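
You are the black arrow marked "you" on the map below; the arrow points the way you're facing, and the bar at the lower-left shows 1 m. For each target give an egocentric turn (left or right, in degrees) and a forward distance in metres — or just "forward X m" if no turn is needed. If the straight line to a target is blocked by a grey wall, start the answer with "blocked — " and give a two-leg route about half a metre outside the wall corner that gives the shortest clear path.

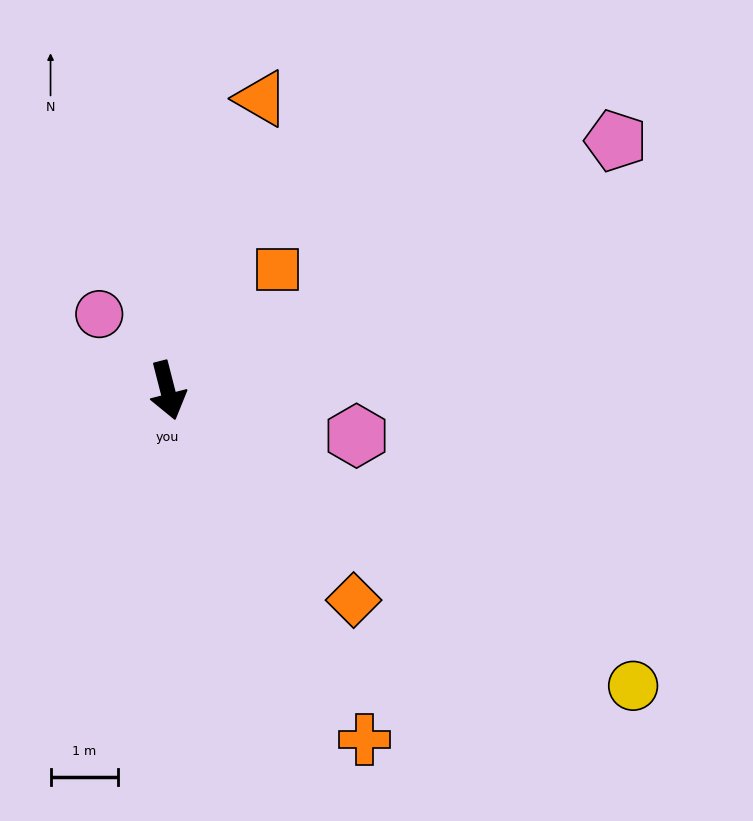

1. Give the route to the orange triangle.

turn left 148°, forward 4.5 m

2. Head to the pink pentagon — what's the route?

turn left 105°, forward 7.6 m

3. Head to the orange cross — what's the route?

turn left 15°, forward 5.9 m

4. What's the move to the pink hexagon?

turn left 62°, forward 2.9 m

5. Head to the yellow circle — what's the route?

turn left 43°, forward 8.2 m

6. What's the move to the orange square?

turn left 123°, forward 2.4 m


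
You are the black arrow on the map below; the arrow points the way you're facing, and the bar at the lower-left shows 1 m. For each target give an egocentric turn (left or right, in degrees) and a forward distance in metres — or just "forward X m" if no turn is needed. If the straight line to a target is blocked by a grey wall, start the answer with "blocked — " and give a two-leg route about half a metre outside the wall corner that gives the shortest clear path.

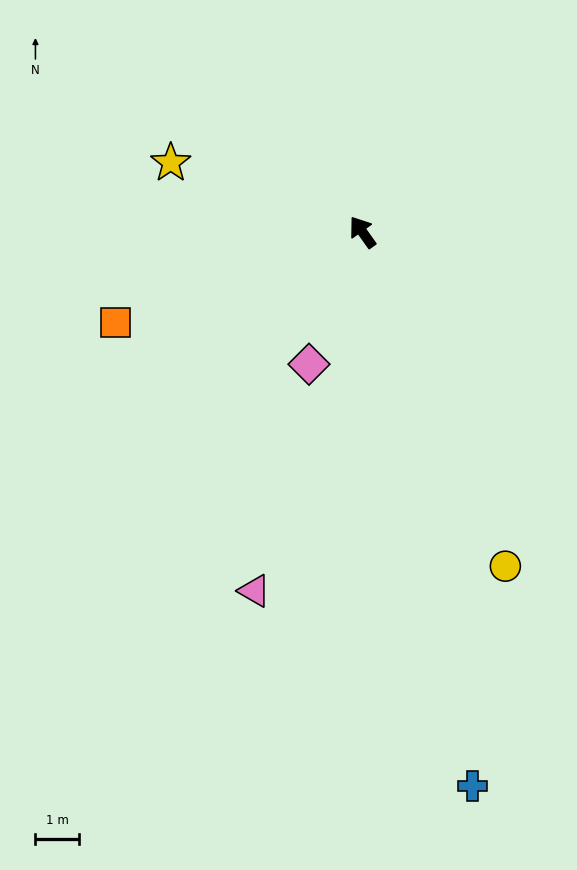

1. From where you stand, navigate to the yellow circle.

turn left 168°, forward 8.4 m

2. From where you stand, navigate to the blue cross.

turn left 156°, forward 13.0 m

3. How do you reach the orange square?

turn left 75°, forward 6.1 m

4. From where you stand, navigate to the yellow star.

turn left 35°, forward 4.7 m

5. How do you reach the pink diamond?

turn left 123°, forward 3.3 m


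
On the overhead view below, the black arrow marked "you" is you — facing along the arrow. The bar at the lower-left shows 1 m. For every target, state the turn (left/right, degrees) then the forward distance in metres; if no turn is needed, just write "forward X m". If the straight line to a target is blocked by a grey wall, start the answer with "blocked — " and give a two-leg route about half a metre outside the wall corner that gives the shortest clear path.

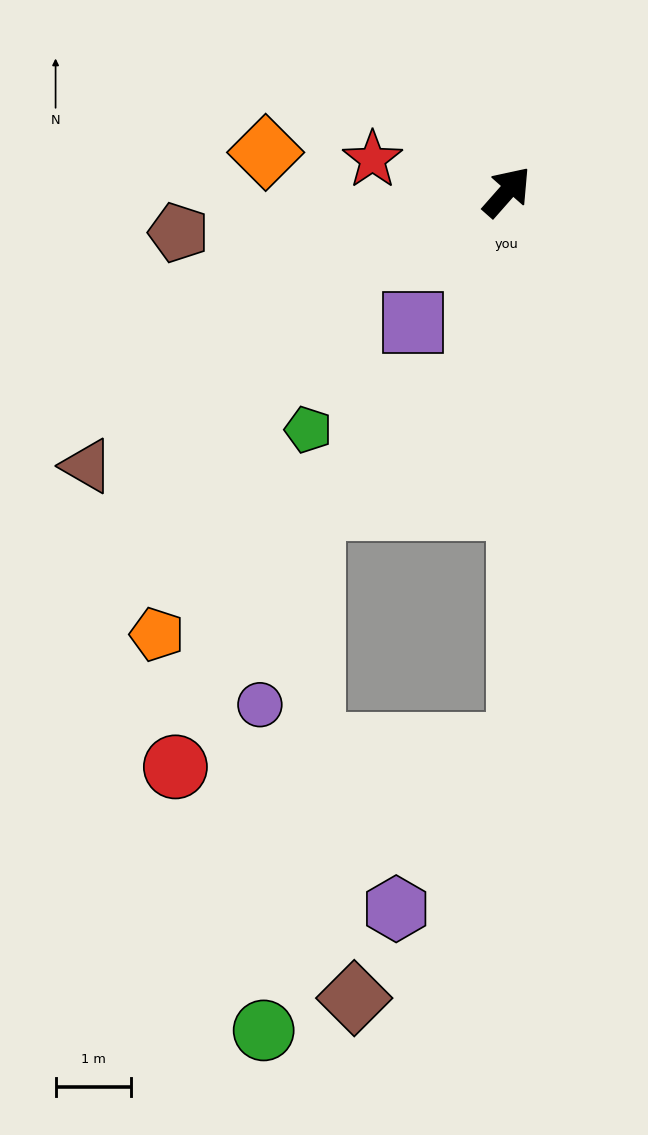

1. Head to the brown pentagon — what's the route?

turn left 139°, forward 4.4 m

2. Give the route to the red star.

turn left 118°, forward 1.8 m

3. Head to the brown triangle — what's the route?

turn left 165°, forward 6.6 m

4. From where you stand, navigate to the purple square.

turn right 174°, forward 2.1 m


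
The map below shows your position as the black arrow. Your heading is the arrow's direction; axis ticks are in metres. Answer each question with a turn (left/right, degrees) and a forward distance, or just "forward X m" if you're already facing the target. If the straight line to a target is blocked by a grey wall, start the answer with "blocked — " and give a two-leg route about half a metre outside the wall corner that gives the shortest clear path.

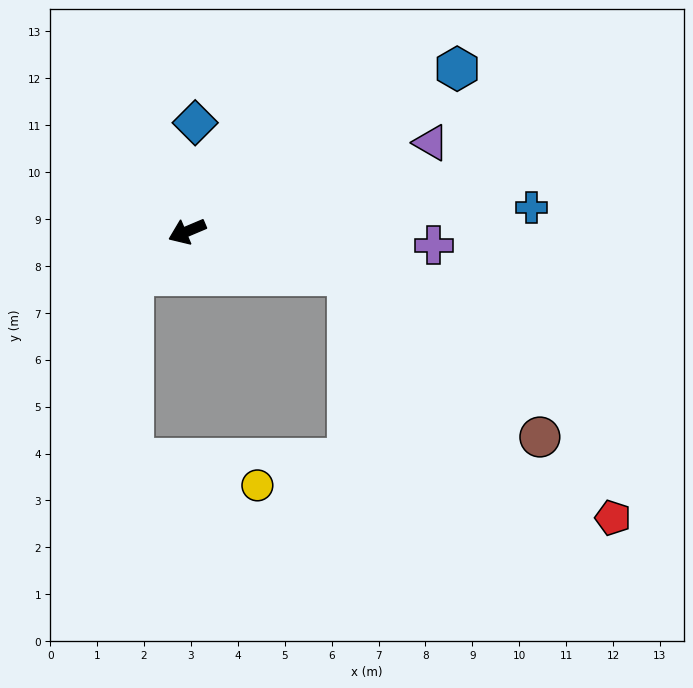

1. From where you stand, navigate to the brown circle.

blocked — turn left 142°, forward 3.5 m, then turn right 25°, forward 5.4 m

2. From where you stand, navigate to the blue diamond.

turn right 117°, forward 2.3 m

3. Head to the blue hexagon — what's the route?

turn right 172°, forward 6.7 m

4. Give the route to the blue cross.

turn left 161°, forward 7.4 m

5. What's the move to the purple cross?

turn left 154°, forward 5.3 m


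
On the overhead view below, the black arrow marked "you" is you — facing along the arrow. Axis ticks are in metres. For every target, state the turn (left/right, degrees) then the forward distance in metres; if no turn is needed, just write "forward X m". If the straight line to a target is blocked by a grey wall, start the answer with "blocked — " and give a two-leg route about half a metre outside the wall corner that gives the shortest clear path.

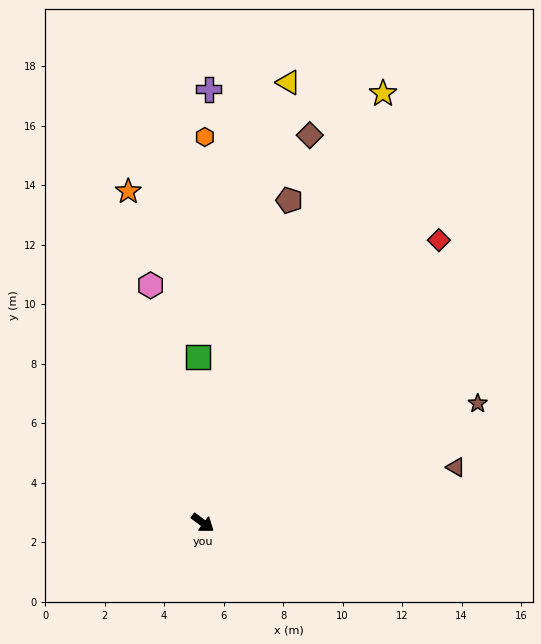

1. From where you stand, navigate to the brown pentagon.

turn left 112°, forward 11.2 m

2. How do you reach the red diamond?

turn left 87°, forward 12.4 m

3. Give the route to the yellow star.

turn left 104°, forward 15.6 m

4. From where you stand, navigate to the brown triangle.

turn left 49°, forward 8.7 m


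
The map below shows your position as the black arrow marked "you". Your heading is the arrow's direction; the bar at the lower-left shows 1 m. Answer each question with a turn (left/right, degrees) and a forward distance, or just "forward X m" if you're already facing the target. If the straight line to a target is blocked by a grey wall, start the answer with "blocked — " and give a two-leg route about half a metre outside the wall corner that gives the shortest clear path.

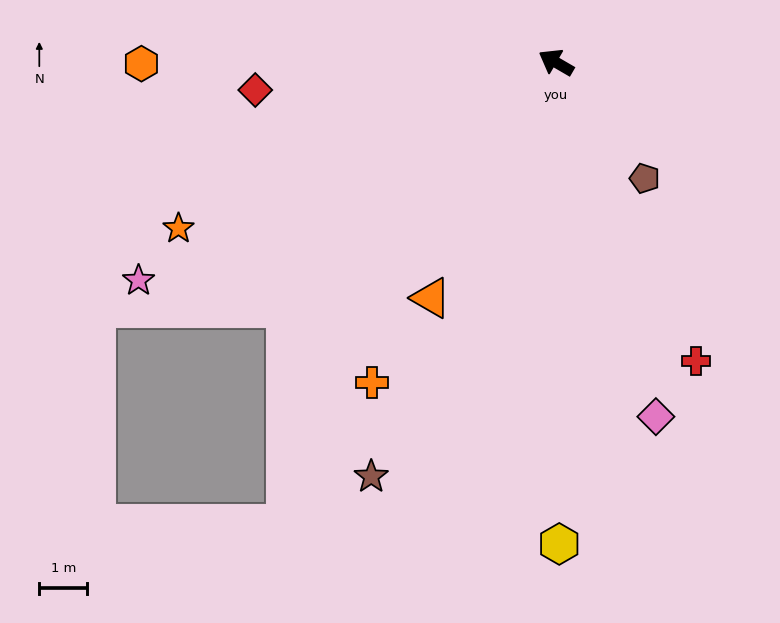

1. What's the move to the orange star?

turn left 54°, forward 8.6 m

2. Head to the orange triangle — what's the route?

turn left 92°, forward 5.6 m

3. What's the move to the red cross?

turn left 145°, forward 6.9 m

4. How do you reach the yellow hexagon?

turn left 121°, forward 10.0 m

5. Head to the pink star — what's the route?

turn left 58°, forward 9.8 m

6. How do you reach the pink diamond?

turn left 136°, forward 7.7 m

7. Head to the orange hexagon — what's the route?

turn left 30°, forward 8.6 m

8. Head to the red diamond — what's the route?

turn left 35°, forward 6.3 m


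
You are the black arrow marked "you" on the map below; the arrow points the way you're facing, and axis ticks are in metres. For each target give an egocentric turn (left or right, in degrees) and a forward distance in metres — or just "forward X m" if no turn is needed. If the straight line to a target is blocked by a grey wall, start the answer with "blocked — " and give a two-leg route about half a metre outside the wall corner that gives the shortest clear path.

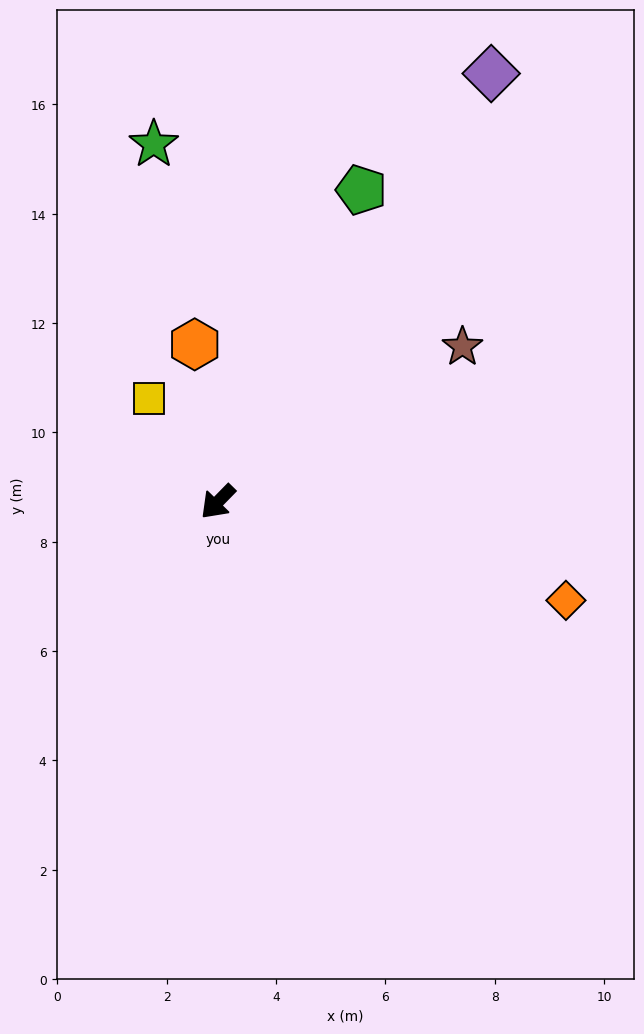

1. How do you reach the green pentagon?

turn right 160°, forward 6.3 m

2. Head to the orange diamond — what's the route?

turn left 119°, forward 6.6 m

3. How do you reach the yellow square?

turn right 102°, forward 2.3 m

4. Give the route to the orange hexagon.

turn right 127°, forward 2.9 m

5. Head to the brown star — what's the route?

turn left 167°, forward 5.3 m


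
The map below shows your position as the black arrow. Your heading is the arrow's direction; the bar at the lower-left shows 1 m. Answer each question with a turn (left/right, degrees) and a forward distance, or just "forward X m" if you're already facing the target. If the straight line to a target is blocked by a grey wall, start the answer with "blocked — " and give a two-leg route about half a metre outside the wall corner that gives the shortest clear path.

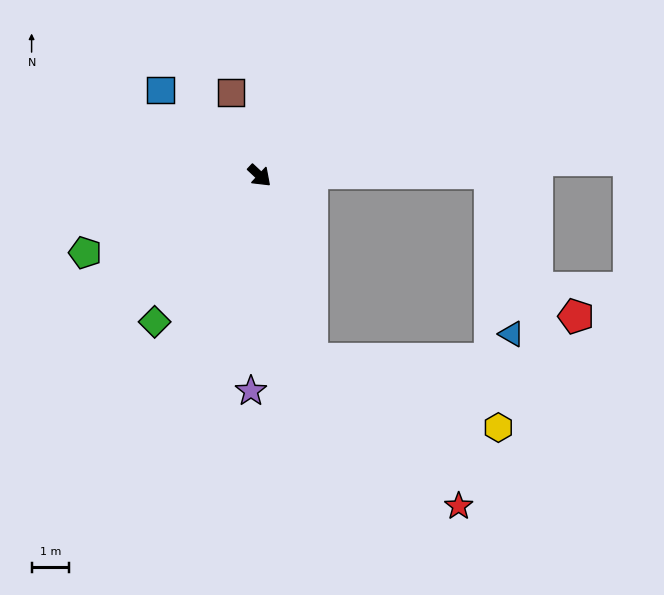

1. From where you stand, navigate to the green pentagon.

turn right 113°, forward 5.0 m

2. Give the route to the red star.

blocked — turn right 31°, forward 5.0 m, then turn left 29°, forward 5.5 m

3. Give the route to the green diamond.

turn right 83°, forward 4.8 m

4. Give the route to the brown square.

turn left 152°, forward 2.3 m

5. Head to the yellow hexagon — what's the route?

blocked — turn right 31°, forward 5.0 m, then turn left 54°, forward 5.2 m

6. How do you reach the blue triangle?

blocked — turn left 44°, forward 6.1 m, then turn right 83°, forward 4.3 m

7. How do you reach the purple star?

turn right 49°, forward 5.7 m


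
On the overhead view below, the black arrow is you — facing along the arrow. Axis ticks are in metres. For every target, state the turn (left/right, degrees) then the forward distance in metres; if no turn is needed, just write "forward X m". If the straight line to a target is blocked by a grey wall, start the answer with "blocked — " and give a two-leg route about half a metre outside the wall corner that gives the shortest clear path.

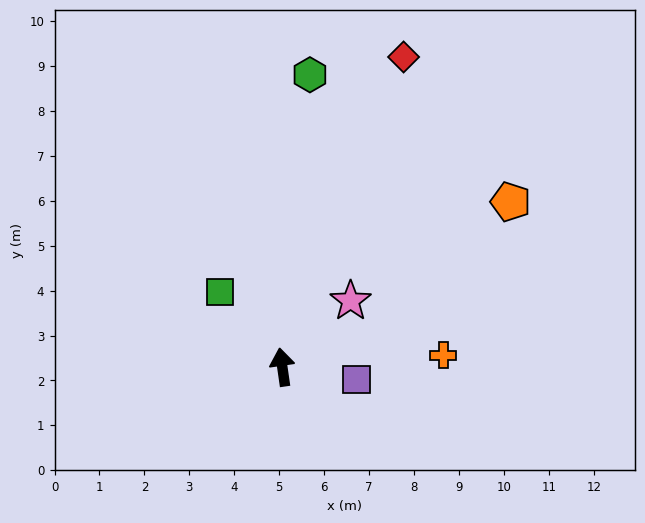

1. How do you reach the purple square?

turn right 108°, forward 1.7 m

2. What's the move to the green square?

turn left 31°, forward 2.2 m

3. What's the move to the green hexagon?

turn right 14°, forward 6.5 m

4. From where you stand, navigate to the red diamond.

turn right 30°, forward 7.4 m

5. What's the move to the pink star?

turn right 54°, forward 2.1 m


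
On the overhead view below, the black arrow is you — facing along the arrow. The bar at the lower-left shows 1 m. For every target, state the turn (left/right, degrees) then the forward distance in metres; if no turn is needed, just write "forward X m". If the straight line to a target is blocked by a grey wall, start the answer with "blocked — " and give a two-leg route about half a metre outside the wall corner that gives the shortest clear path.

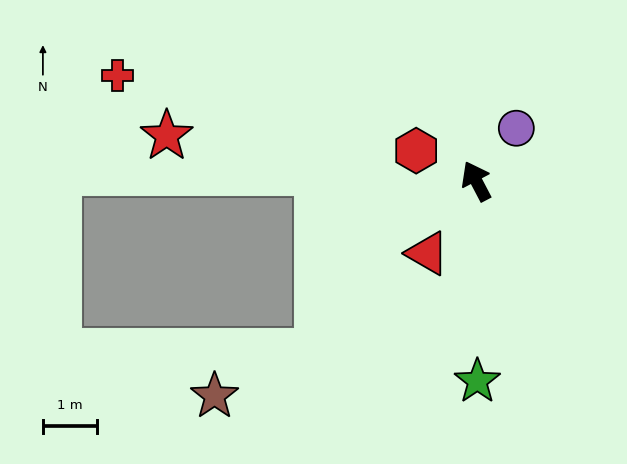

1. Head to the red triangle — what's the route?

turn left 118°, forward 1.6 m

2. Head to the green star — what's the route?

turn left 153°, forward 3.7 m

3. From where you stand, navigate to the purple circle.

turn right 65°, forward 1.2 m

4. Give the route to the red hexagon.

turn left 36°, forward 1.2 m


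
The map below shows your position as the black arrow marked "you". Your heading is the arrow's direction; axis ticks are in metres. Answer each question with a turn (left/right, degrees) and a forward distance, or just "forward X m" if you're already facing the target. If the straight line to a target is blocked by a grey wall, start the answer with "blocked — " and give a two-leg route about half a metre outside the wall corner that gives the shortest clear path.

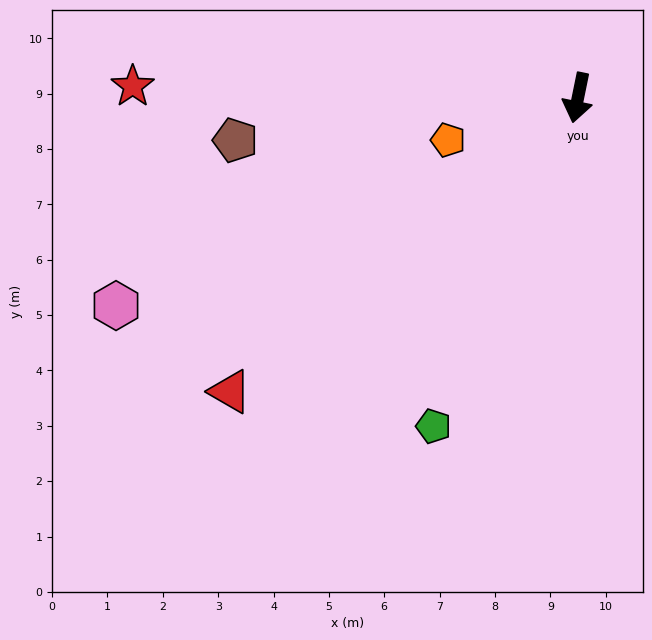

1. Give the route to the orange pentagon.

turn right 60°, forward 2.5 m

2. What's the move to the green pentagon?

turn right 12°, forward 6.5 m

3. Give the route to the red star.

turn right 80°, forward 8.0 m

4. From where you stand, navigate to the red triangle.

turn right 38°, forward 8.2 m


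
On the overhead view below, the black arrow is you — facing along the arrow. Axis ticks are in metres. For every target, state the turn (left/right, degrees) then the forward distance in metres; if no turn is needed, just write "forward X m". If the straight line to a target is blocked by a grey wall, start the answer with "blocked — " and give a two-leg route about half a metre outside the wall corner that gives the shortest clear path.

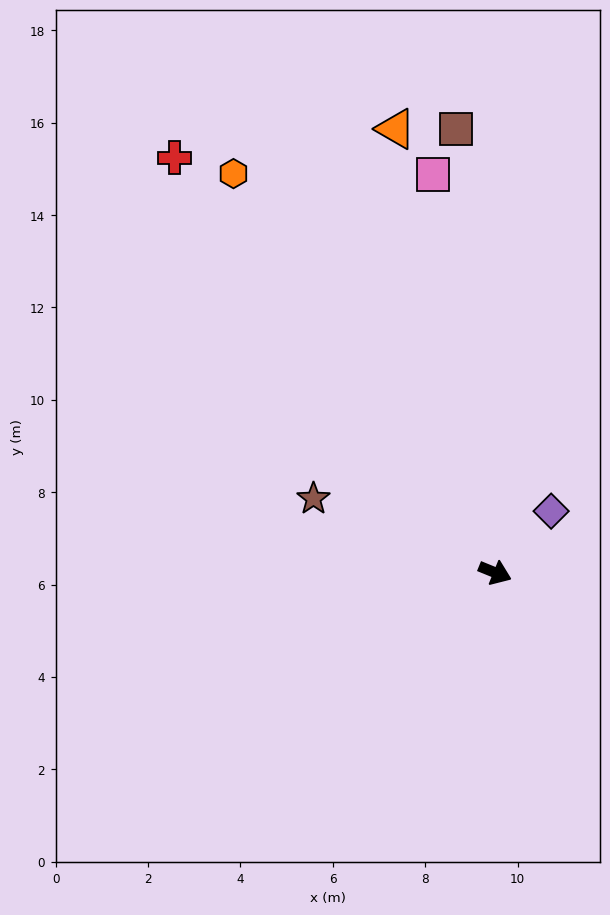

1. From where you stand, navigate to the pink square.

turn left 121°, forward 8.7 m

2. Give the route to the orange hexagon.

turn left 145°, forward 10.3 m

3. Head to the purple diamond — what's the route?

turn left 70°, forward 1.8 m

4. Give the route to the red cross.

turn left 150°, forward 11.3 m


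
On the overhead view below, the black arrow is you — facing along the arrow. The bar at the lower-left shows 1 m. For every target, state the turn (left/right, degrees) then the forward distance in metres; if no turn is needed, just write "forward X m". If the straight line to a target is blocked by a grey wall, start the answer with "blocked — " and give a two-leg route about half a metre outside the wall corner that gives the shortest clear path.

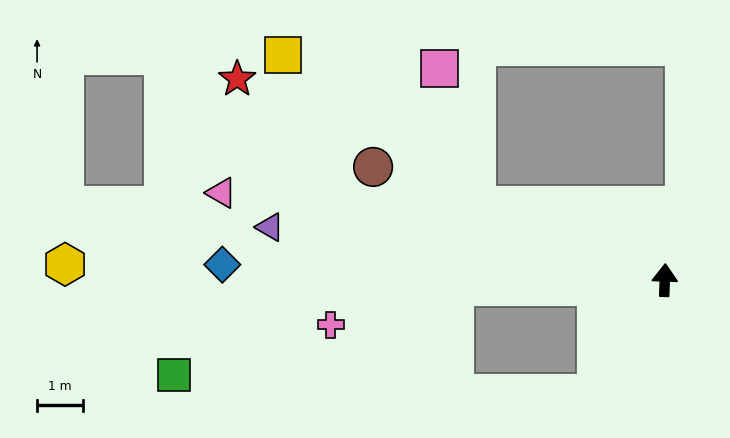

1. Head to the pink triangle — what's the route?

turn left 81°, forward 9.9 m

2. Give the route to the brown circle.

turn left 71°, forward 6.9 m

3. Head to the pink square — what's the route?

blocked — turn left 70°, forward 4.5 m, then turn right 53°, forward 3.1 m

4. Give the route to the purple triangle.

turn left 84°, forward 8.7 m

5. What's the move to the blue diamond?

turn left 90°, forward 9.7 m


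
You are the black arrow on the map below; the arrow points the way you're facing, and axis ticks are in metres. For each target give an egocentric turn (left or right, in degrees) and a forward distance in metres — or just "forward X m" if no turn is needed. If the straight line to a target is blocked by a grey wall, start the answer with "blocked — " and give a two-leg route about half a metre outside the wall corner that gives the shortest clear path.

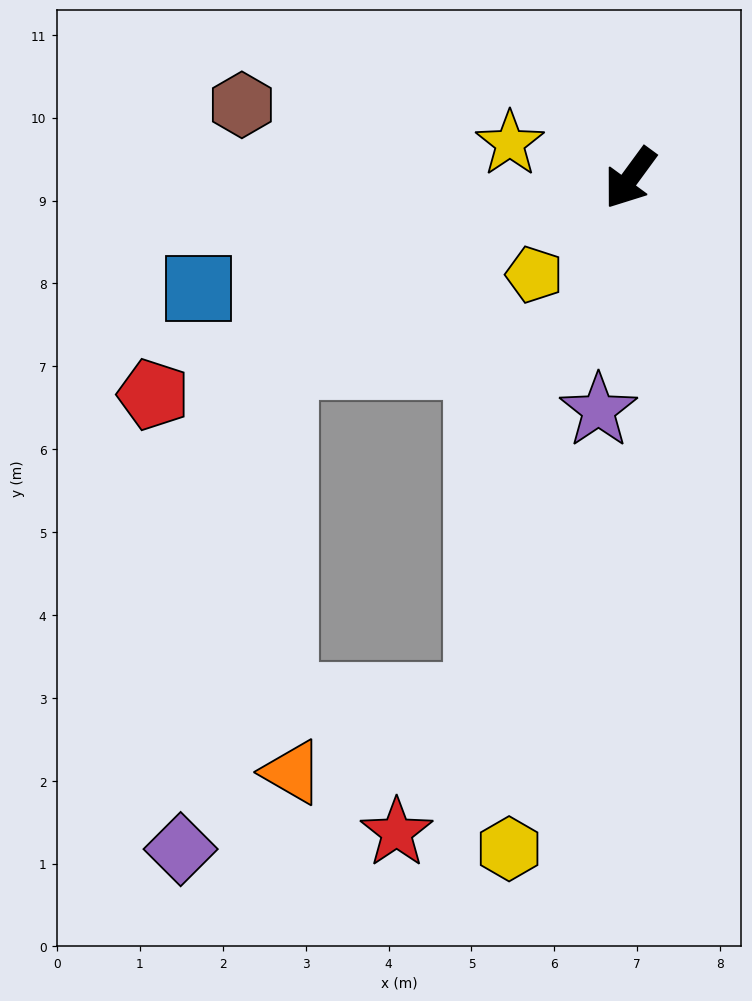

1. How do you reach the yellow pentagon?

turn right 9°, forward 1.6 m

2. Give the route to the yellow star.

turn right 70°, forward 1.5 m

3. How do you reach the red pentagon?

turn right 29°, forward 6.3 m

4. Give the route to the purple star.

turn left 28°, forward 2.8 m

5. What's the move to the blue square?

turn right 39°, forward 5.4 m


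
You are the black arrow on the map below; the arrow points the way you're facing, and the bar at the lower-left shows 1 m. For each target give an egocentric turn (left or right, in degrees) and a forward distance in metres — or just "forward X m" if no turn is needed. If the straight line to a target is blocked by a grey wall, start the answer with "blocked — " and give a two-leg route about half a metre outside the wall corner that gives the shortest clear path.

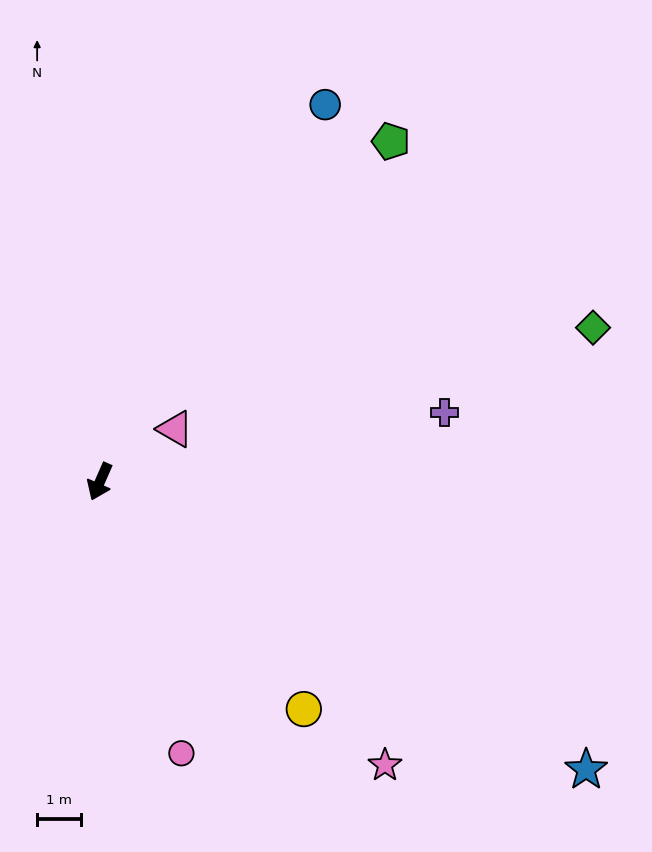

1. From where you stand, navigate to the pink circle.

turn left 40°, forward 6.5 m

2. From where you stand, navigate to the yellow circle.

turn left 66°, forward 7.0 m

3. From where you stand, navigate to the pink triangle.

turn left 149°, forward 2.1 m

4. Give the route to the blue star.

turn left 83°, forward 12.9 m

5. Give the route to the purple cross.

turn left 125°, forward 8.0 m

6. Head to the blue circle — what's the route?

turn left 173°, forward 10.0 m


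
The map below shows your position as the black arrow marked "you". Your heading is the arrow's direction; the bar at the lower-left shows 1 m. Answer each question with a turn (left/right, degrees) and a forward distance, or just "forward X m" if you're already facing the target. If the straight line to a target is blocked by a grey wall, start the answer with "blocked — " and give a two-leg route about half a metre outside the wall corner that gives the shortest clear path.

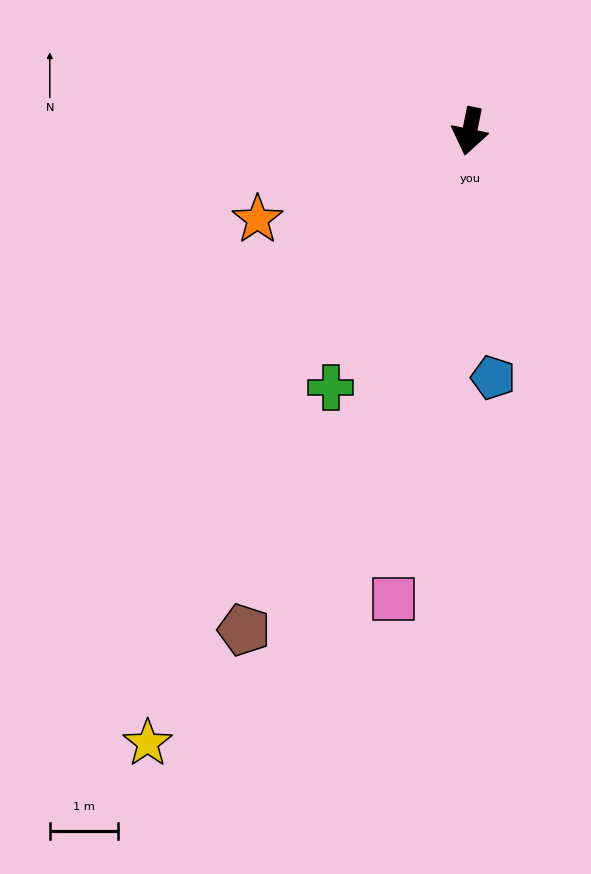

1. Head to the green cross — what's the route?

turn right 17°, forward 4.3 m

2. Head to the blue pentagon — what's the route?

turn left 17°, forward 3.6 m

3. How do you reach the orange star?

turn right 56°, forward 3.4 m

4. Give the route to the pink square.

turn left 2°, forward 7.0 m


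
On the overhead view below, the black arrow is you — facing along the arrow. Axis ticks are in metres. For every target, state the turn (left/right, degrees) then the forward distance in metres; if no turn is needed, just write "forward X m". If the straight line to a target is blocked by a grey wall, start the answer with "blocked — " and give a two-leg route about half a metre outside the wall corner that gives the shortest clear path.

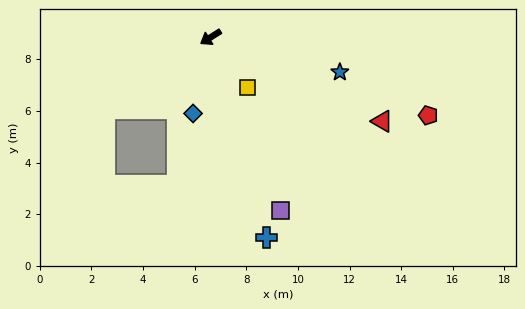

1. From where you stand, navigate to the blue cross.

turn left 74°, forward 8.0 m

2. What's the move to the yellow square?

turn left 95°, forward 2.4 m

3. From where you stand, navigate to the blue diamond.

turn left 45°, forward 3.0 m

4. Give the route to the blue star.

turn left 133°, forward 5.2 m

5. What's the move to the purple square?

turn left 80°, forward 7.2 m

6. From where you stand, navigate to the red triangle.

turn left 122°, forward 7.4 m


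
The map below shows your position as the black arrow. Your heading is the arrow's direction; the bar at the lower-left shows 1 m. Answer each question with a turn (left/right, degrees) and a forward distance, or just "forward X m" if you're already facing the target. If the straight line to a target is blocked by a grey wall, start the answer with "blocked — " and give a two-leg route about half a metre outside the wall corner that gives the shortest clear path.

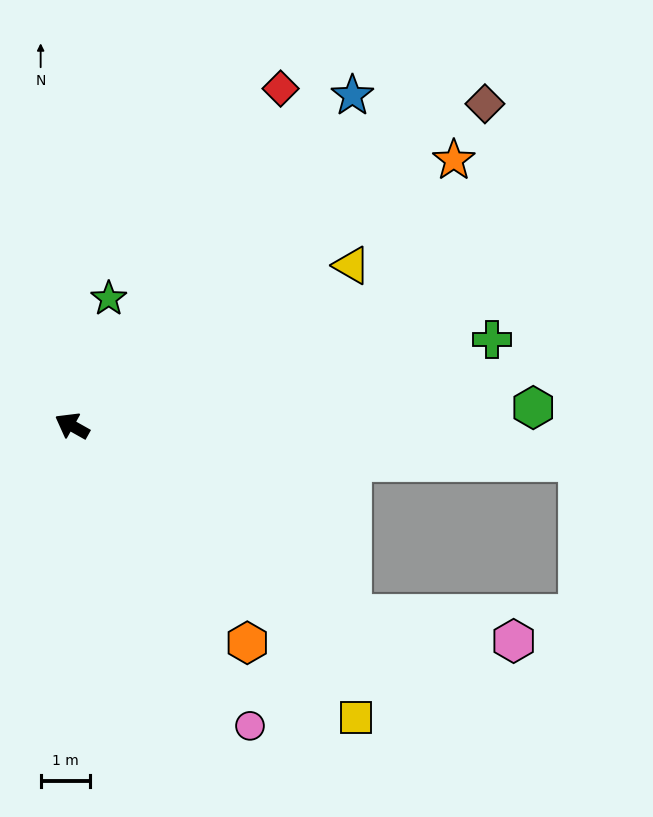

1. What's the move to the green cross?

turn right 139°, forward 8.7 m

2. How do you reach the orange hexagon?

turn left 158°, forward 5.7 m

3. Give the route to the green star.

turn right 77°, forward 2.7 m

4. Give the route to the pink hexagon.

blocked — turn left 175°, forward 6.8 m, then turn left 25°, forward 3.4 m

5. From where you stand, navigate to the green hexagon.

turn right 148°, forward 9.4 m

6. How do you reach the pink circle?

turn left 150°, forward 7.1 m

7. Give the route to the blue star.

turn right 101°, forward 8.8 m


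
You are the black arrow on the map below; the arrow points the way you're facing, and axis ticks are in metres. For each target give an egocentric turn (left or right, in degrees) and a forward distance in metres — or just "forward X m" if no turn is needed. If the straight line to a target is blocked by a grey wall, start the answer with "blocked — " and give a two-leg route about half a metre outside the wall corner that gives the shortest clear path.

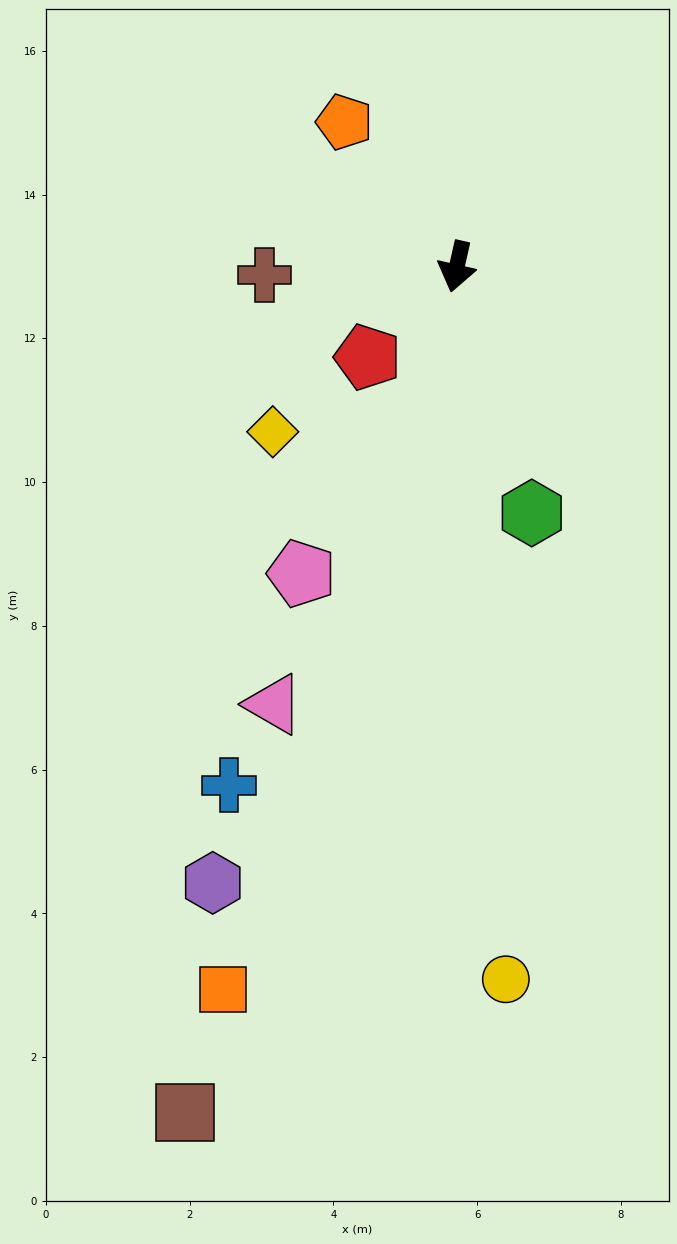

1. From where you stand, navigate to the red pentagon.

turn right 32°, forward 1.8 m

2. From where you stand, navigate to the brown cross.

turn right 75°, forward 2.7 m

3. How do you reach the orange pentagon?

turn right 129°, forward 2.5 m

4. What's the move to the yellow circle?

turn left 17°, forward 9.9 m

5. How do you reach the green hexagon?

turn left 30°, forward 3.6 m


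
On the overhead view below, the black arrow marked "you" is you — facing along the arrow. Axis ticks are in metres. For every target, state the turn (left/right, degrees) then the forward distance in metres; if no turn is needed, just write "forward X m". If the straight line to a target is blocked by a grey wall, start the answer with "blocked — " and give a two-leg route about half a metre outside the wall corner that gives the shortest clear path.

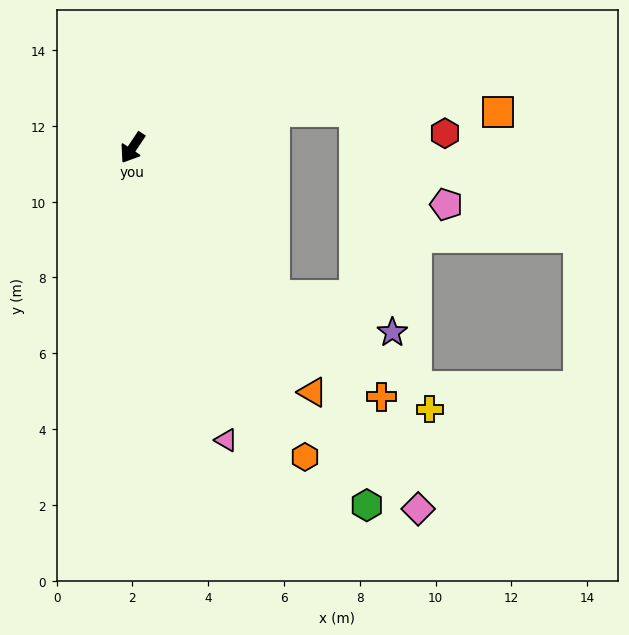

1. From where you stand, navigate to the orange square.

blocked — turn left 138°, forward 3.9 m, then turn right 14°, forward 5.9 m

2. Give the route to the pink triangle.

turn left 51°, forward 8.1 m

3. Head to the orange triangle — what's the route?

turn left 70°, forward 8.0 m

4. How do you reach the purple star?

blocked — turn left 77°, forward 5.4 m, then turn left 30°, forward 3.3 m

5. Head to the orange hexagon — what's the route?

turn left 63°, forward 9.3 m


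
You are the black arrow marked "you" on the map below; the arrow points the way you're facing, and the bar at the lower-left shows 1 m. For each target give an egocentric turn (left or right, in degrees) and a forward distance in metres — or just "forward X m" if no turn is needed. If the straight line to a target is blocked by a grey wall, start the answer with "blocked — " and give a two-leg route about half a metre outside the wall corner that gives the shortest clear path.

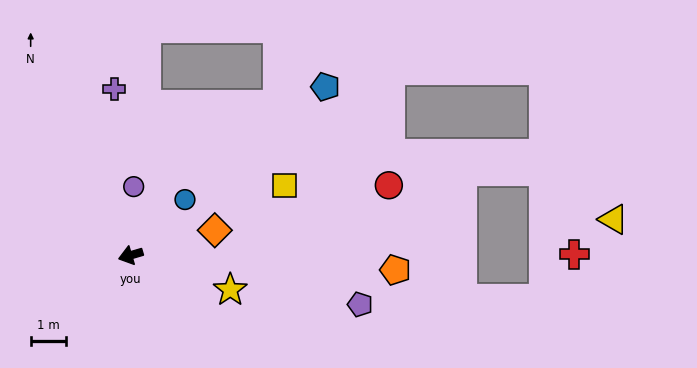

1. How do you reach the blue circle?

turn right 151°, forward 2.2 m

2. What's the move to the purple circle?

turn right 109°, forward 1.9 m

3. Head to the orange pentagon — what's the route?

turn left 160°, forward 7.5 m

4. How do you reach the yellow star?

turn left 144°, forward 3.0 m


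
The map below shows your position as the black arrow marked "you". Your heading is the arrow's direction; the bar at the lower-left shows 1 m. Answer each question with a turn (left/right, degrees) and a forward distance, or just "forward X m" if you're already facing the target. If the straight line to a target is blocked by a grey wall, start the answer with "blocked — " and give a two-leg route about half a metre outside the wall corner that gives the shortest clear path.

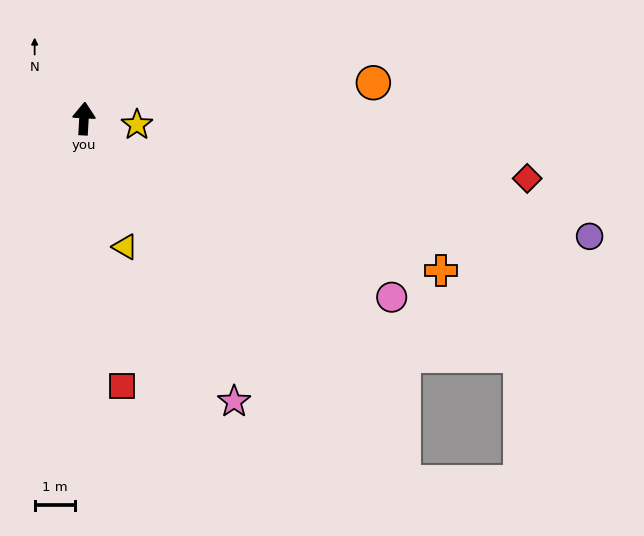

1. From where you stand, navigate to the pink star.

turn right 149°, forward 8.0 m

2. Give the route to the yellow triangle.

turn right 159°, forward 3.4 m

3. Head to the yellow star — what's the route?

turn right 93°, forward 1.3 m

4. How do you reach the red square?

turn right 169°, forward 6.7 m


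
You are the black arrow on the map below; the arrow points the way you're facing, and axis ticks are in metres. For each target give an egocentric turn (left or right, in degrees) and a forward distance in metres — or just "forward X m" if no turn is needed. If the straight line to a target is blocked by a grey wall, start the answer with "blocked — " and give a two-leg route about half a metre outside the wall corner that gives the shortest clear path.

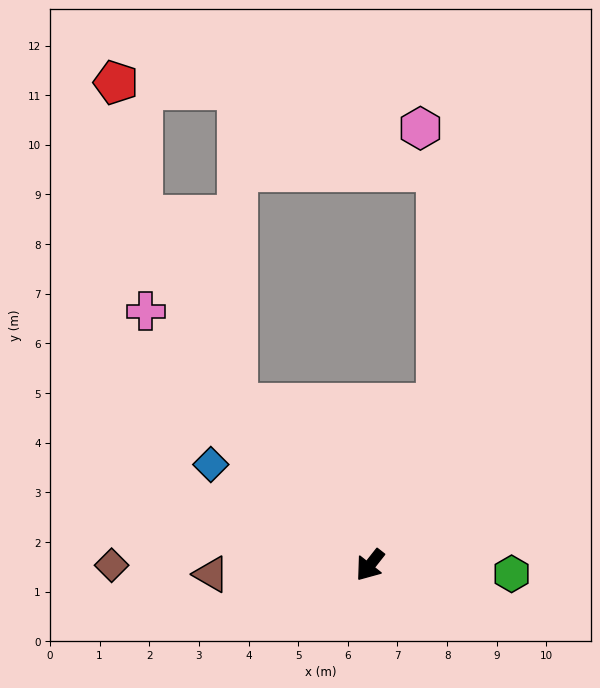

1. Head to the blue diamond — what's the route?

turn right 84°, forward 3.8 m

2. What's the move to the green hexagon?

turn left 125°, forward 2.9 m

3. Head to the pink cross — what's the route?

turn right 100°, forward 6.8 m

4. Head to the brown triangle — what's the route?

turn right 49°, forward 3.2 m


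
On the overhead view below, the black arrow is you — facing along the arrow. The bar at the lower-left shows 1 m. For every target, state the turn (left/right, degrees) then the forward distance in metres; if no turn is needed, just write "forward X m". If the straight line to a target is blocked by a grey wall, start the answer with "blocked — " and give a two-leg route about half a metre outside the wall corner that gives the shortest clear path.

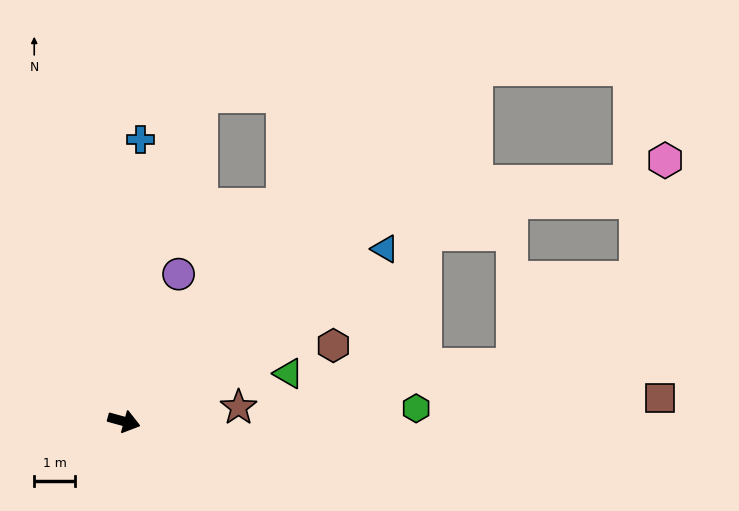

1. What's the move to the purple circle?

turn left 85°, forward 3.9 m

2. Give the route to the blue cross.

turn left 102°, forward 7.0 m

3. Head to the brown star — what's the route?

turn left 22°, forward 2.8 m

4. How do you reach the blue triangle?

turn left 49°, forward 7.7 m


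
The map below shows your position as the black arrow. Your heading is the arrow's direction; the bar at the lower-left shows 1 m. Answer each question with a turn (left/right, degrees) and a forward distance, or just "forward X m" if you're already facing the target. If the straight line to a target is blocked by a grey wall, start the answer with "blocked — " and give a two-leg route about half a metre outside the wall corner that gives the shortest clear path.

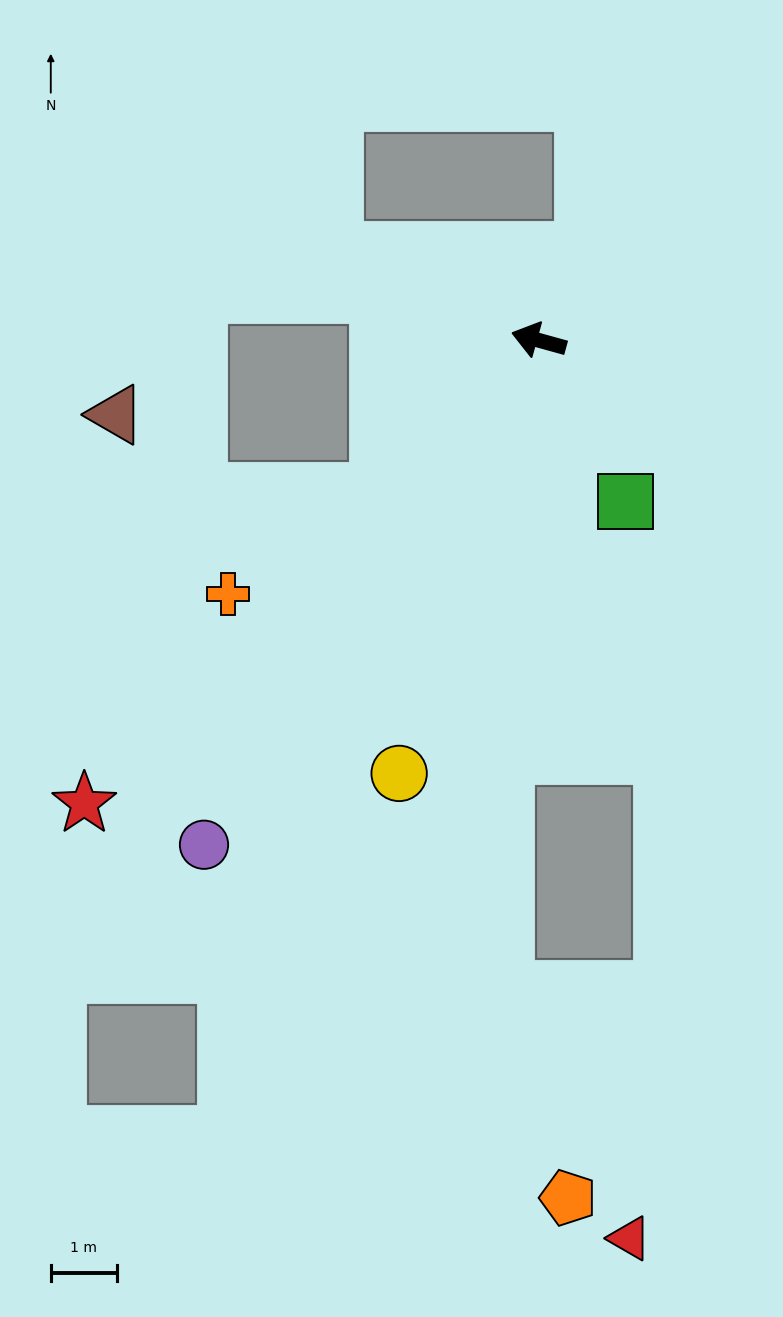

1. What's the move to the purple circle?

turn left 72°, forward 9.2 m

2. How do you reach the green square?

turn left 134°, forward 2.8 m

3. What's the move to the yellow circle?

turn left 88°, forward 6.9 m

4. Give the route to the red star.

turn left 61°, forward 9.8 m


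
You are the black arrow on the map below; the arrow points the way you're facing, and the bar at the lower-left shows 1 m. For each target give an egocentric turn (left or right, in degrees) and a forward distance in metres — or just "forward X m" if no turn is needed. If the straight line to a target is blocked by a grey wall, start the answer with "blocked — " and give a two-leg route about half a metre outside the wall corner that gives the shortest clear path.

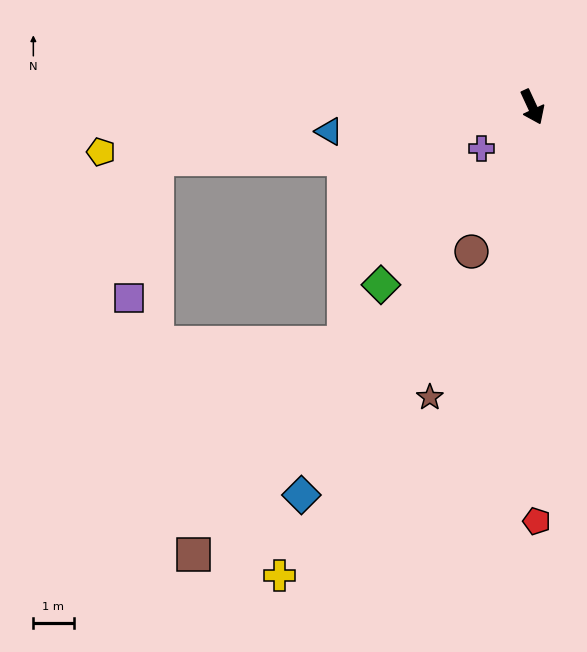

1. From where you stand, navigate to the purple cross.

turn right 76°, forward 1.6 m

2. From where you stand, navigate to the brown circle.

turn right 48°, forward 3.9 m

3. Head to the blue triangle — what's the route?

turn right 108°, forward 5.1 m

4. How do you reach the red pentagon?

turn right 24°, forward 10.3 m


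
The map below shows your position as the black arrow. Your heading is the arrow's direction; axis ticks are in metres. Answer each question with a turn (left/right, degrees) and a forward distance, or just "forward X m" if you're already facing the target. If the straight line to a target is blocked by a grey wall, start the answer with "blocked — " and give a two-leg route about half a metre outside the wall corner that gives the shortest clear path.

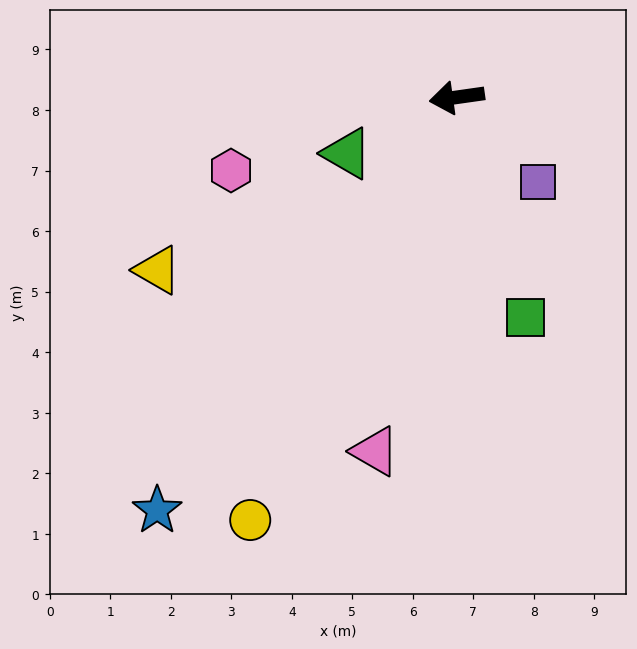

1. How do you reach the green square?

turn left 99°, forward 3.8 m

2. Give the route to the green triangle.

turn left 19°, forward 2.0 m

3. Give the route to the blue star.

turn left 46°, forward 8.4 m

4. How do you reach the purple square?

turn left 126°, forward 1.9 m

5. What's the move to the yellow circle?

turn left 56°, forward 7.8 m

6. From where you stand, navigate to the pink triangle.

turn left 69°, forward 6.0 m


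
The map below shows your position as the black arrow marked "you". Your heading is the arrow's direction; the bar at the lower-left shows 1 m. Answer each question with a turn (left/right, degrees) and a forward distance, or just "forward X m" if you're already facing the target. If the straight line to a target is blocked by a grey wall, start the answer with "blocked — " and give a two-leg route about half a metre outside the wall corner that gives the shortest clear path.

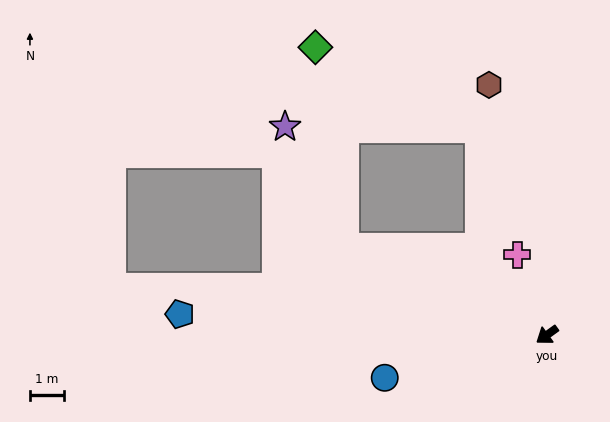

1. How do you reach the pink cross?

turn right 105°, forward 2.5 m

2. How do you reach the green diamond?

blocked — turn right 59°, forward 6.5 m, then turn right 58°, forward 6.0 m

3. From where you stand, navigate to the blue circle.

turn right 21°, forward 5.0 m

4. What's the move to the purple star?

blocked — turn right 59°, forward 6.5 m, then turn right 40°, forward 4.0 m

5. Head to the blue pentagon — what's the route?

turn right 39°, forward 10.9 m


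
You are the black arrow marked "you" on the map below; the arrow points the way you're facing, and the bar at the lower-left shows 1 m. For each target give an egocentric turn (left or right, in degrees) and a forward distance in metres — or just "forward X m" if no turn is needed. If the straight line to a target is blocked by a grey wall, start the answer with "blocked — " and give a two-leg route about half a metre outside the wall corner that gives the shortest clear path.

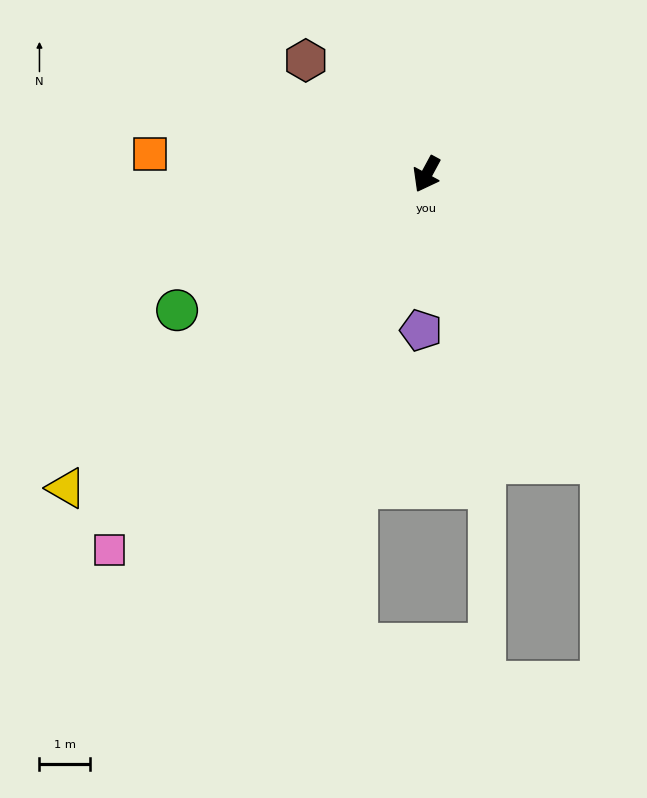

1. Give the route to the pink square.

turn right 12°, forward 9.7 m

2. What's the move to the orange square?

turn right 66°, forward 5.5 m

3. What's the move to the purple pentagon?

turn left 26°, forward 3.1 m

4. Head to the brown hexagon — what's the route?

turn right 105°, forward 3.3 m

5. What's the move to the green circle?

turn right 33°, forward 5.6 m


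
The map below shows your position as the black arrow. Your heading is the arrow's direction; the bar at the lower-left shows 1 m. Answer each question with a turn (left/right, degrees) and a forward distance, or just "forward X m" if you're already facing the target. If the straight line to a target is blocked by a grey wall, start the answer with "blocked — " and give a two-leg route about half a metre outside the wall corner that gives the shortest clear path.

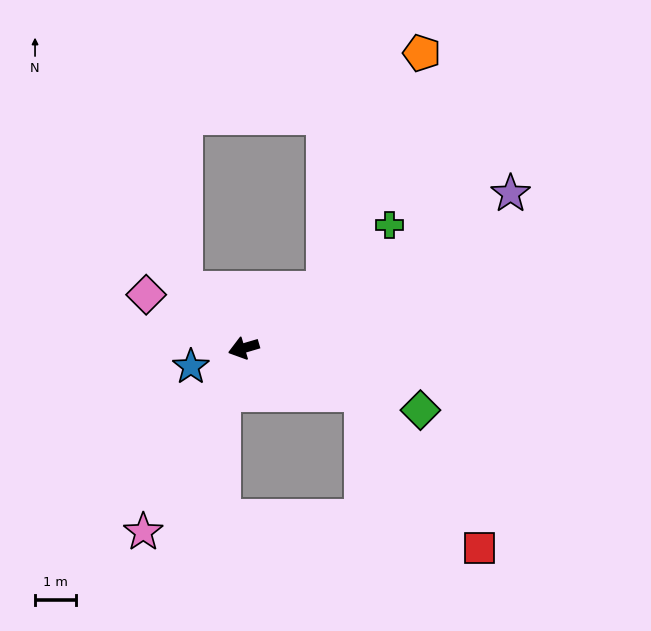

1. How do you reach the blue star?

turn left 3°, forward 1.4 m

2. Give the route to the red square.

blocked — turn left 142°, forward 3.1 m, then turn right 31°, forward 4.7 m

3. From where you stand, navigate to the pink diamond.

turn right 45°, forward 2.7 m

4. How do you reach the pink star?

turn left 45°, forward 5.1 m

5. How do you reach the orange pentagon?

blocked — turn right 160°, forward 2.4 m, then turn left 31°, forward 6.2 m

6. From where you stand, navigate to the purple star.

turn right 166°, forward 7.5 m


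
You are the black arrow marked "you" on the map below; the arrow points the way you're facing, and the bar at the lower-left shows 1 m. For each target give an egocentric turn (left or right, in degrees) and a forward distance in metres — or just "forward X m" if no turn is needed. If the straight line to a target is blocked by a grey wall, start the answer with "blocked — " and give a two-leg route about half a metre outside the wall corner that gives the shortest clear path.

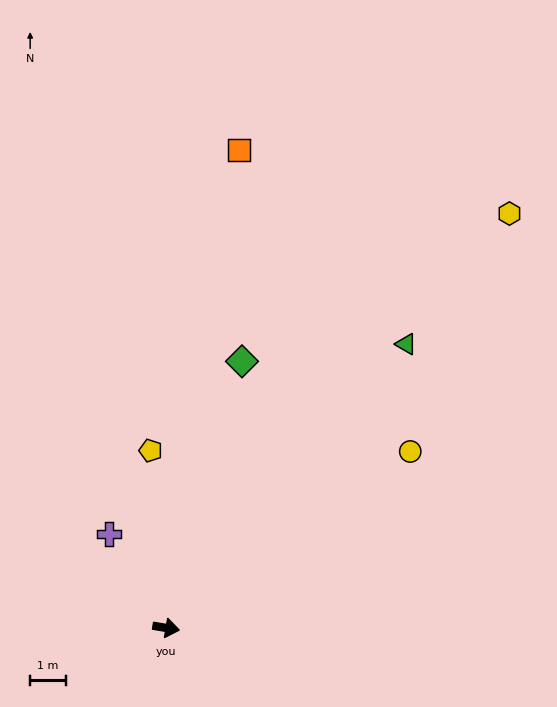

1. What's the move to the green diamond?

turn left 84°, forward 7.8 m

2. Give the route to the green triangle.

turn left 59°, forward 10.5 m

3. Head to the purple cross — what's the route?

turn left 131°, forward 3.1 m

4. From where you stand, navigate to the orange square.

turn left 91°, forward 13.6 m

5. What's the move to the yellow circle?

turn left 45°, forward 8.5 m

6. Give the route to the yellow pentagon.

turn left 104°, forward 5.0 m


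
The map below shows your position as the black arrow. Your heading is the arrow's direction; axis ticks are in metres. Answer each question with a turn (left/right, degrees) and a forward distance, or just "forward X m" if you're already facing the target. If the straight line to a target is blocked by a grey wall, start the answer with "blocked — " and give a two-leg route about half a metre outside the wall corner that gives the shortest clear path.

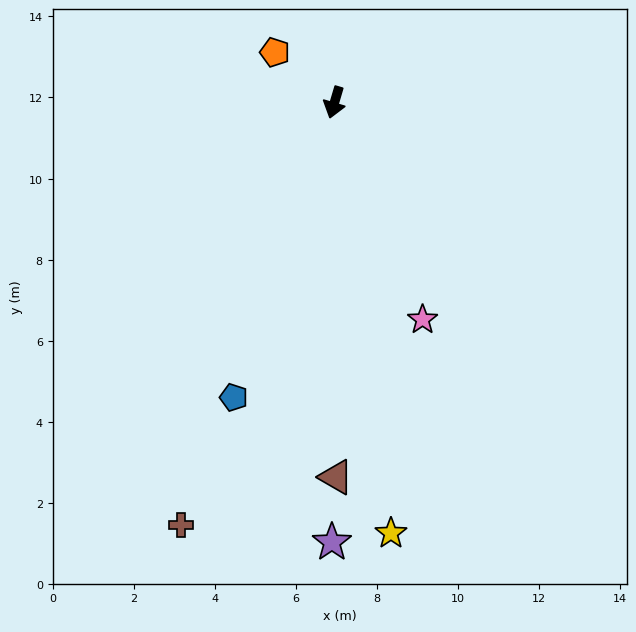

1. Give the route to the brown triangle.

turn left 17°, forward 9.2 m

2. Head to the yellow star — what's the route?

turn left 24°, forward 10.7 m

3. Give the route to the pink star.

turn left 39°, forward 5.8 m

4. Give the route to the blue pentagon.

turn right 2°, forward 7.7 m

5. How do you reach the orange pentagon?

turn right 114°, forward 1.9 m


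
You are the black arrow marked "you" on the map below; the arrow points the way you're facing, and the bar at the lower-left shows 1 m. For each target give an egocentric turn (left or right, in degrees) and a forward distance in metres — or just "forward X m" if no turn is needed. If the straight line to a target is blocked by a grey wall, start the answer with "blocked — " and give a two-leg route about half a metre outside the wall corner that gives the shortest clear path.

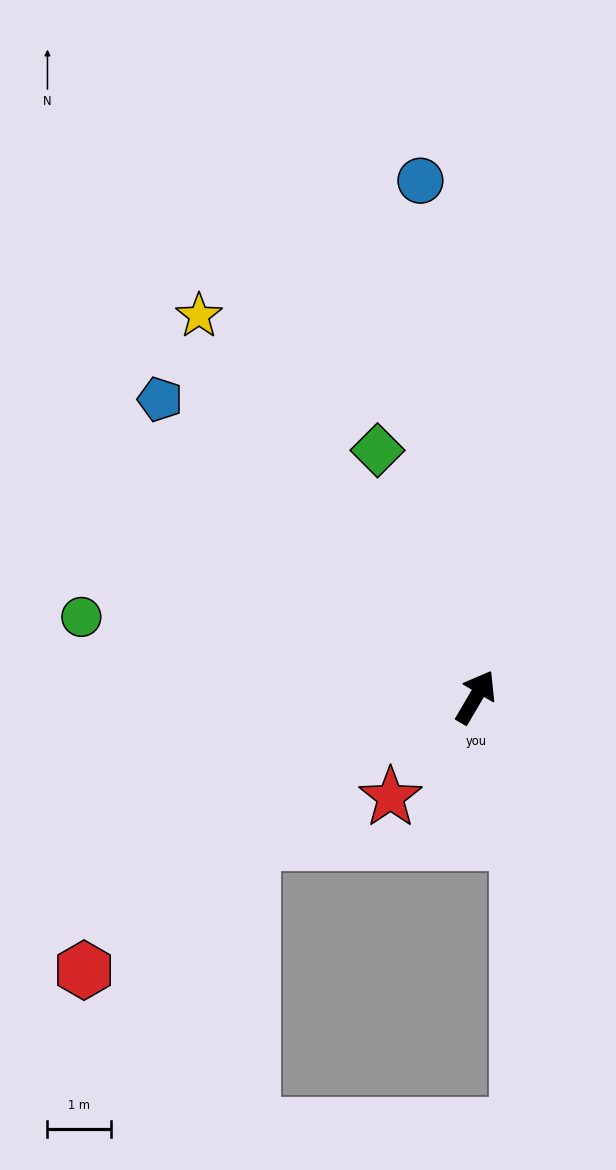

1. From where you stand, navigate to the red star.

turn left 170°, forward 2.1 m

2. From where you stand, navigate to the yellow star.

turn left 66°, forward 7.4 m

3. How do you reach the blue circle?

turn left 37°, forward 8.2 m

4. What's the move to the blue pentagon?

turn left 77°, forward 6.8 m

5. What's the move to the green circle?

turn left 109°, forward 6.3 m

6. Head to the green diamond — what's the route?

turn left 52°, forward 4.2 m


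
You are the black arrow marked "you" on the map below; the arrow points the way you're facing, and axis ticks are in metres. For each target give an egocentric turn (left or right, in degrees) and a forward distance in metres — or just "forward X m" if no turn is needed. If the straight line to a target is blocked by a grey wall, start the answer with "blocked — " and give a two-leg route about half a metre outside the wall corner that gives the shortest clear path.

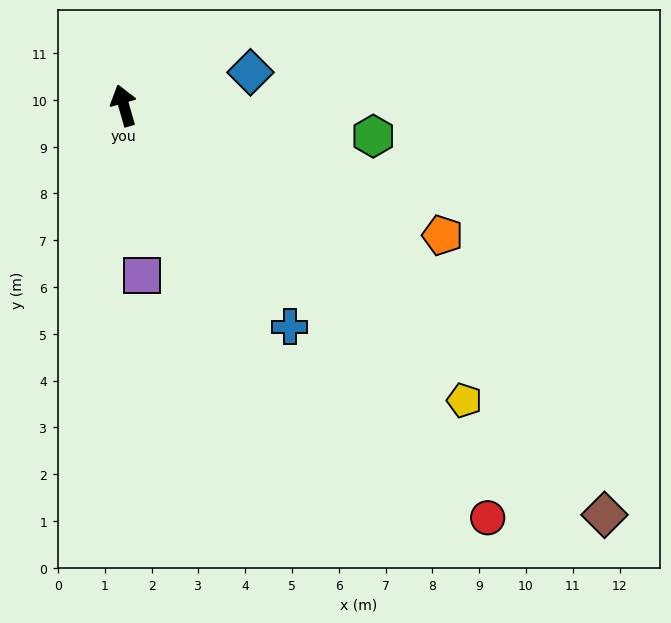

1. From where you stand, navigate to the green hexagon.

turn right 113°, forward 5.4 m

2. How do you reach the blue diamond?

turn right 91°, forward 2.8 m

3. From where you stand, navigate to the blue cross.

turn right 159°, forward 5.9 m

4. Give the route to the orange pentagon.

turn right 128°, forward 7.4 m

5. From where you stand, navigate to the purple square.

turn left 170°, forward 3.7 m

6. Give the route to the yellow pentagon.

turn right 147°, forward 9.6 m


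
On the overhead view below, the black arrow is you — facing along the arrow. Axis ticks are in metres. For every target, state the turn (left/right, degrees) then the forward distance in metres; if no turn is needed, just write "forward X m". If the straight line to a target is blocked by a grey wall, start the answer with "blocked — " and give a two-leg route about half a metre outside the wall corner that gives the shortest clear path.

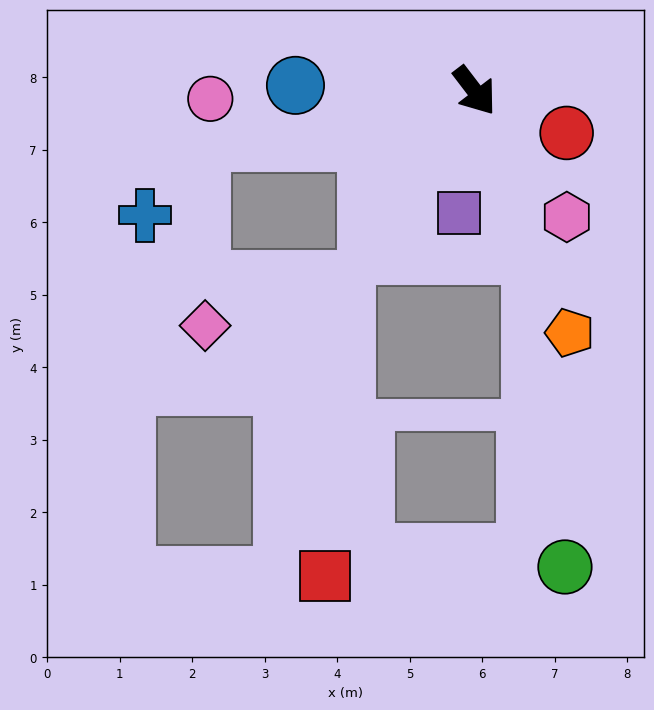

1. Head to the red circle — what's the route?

turn left 28°, forward 1.4 m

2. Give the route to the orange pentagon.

turn right 16°, forward 3.6 m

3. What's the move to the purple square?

turn right 45°, forward 1.7 m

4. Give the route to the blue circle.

turn right 129°, forward 2.5 m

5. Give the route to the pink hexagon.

forward 2.2 m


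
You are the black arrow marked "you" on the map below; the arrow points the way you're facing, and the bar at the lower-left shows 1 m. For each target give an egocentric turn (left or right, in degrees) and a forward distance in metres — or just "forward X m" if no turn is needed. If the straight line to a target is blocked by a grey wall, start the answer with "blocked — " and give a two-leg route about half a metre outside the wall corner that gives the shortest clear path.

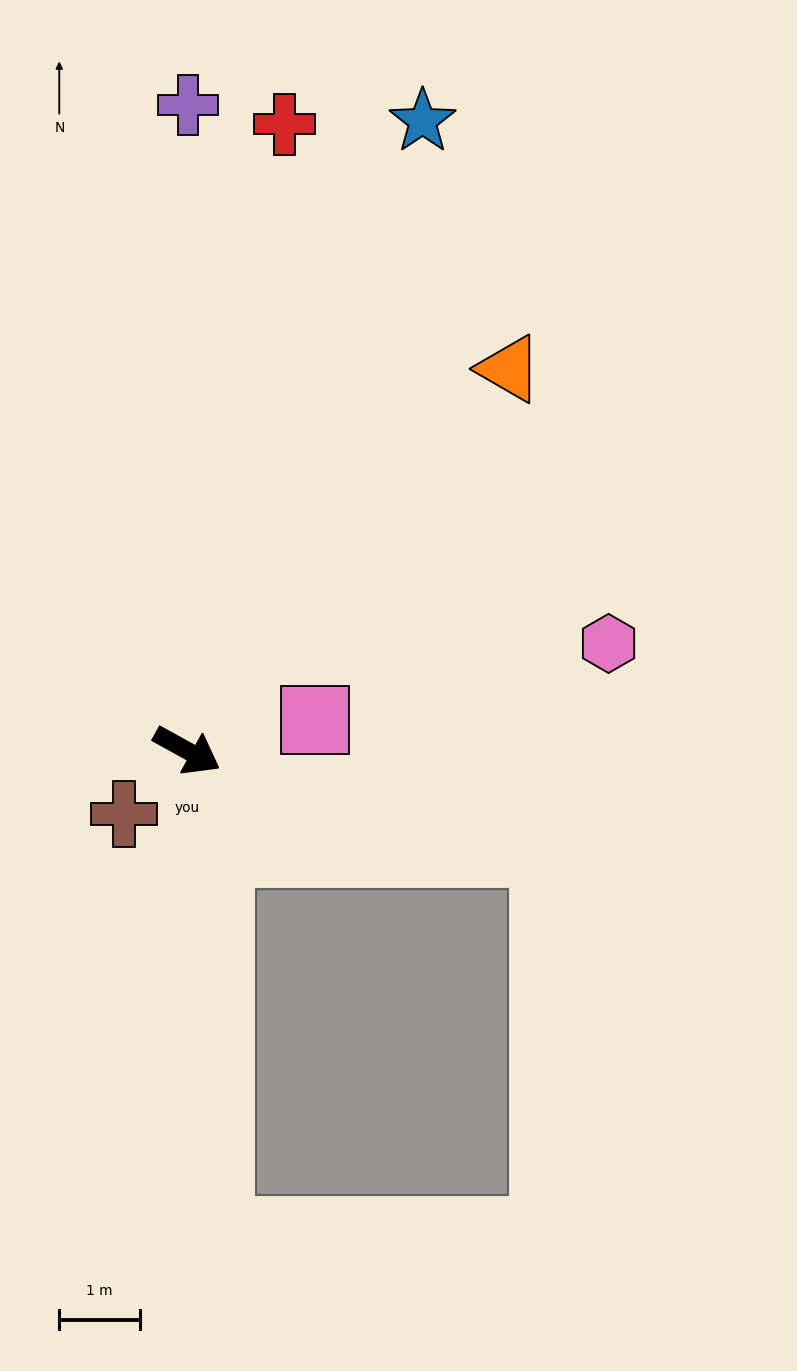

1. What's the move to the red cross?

turn left 110°, forward 7.9 m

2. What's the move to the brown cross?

turn right 106°, forward 1.1 m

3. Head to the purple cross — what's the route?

turn left 119°, forward 8.0 m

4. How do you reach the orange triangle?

turn left 79°, forward 6.2 m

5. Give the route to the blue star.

turn left 98°, forward 8.4 m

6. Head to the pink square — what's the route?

turn left 42°, forward 1.6 m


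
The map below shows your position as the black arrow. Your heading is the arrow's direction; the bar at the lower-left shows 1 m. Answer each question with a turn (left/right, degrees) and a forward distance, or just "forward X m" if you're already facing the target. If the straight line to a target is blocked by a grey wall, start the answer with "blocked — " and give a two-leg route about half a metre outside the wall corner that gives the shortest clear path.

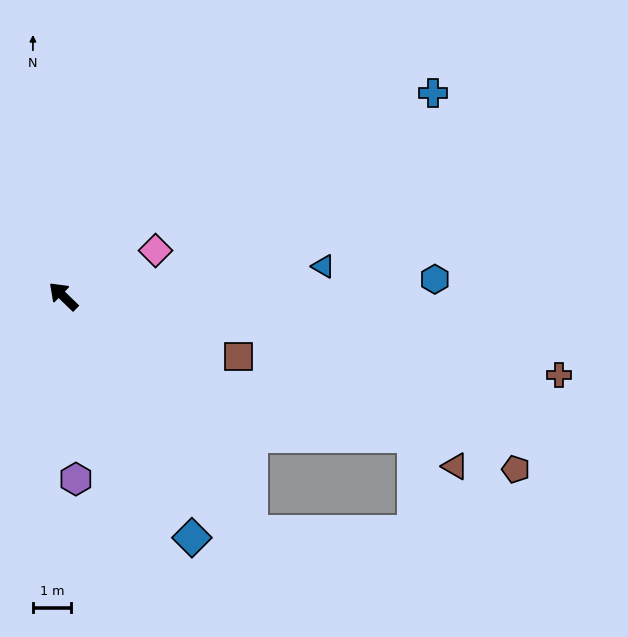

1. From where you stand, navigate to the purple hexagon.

turn left 138°, forward 4.8 m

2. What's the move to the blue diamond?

turn left 162°, forward 7.2 m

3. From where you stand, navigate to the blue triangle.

turn right 129°, forward 6.9 m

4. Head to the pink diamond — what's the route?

turn right 110°, forward 2.7 m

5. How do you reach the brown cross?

turn right 145°, forward 13.3 m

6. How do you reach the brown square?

turn right 155°, forward 4.9 m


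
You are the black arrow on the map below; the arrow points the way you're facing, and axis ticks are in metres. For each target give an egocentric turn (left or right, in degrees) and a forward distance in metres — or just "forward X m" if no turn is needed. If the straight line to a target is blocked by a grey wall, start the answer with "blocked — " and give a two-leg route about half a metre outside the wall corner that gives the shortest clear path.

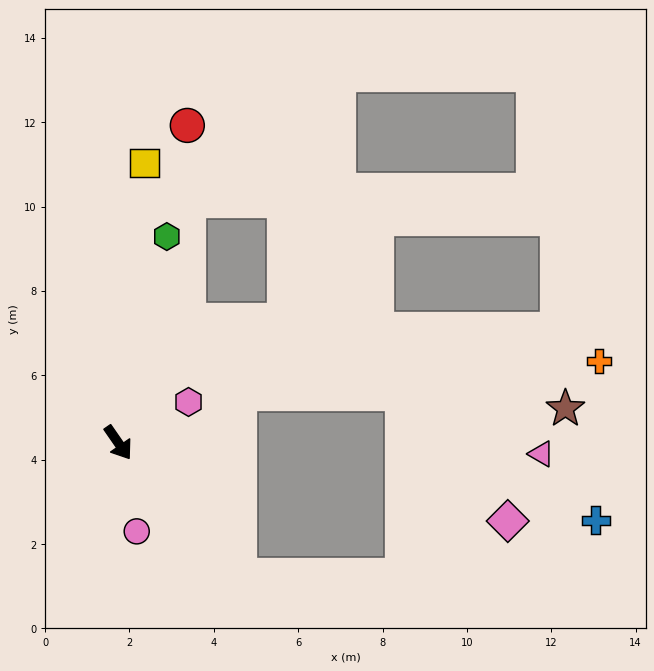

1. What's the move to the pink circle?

turn right 23°, forward 2.1 m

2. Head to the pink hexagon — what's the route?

turn left 85°, forward 1.9 m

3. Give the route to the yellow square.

turn left 140°, forward 6.7 m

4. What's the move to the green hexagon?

turn left 132°, forward 5.0 m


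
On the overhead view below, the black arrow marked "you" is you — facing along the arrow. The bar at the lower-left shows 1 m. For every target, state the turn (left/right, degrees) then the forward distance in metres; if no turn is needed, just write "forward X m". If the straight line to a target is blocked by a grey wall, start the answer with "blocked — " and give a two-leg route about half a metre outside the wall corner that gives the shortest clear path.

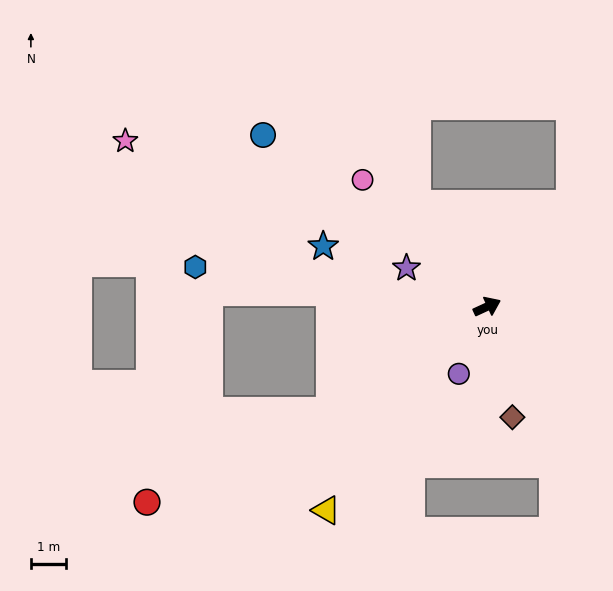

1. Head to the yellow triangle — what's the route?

turn right 153°, forward 7.3 m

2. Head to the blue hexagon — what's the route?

turn left 148°, forward 8.3 m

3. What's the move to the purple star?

turn left 130°, forward 2.5 m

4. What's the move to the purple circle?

turn right 138°, forward 2.1 m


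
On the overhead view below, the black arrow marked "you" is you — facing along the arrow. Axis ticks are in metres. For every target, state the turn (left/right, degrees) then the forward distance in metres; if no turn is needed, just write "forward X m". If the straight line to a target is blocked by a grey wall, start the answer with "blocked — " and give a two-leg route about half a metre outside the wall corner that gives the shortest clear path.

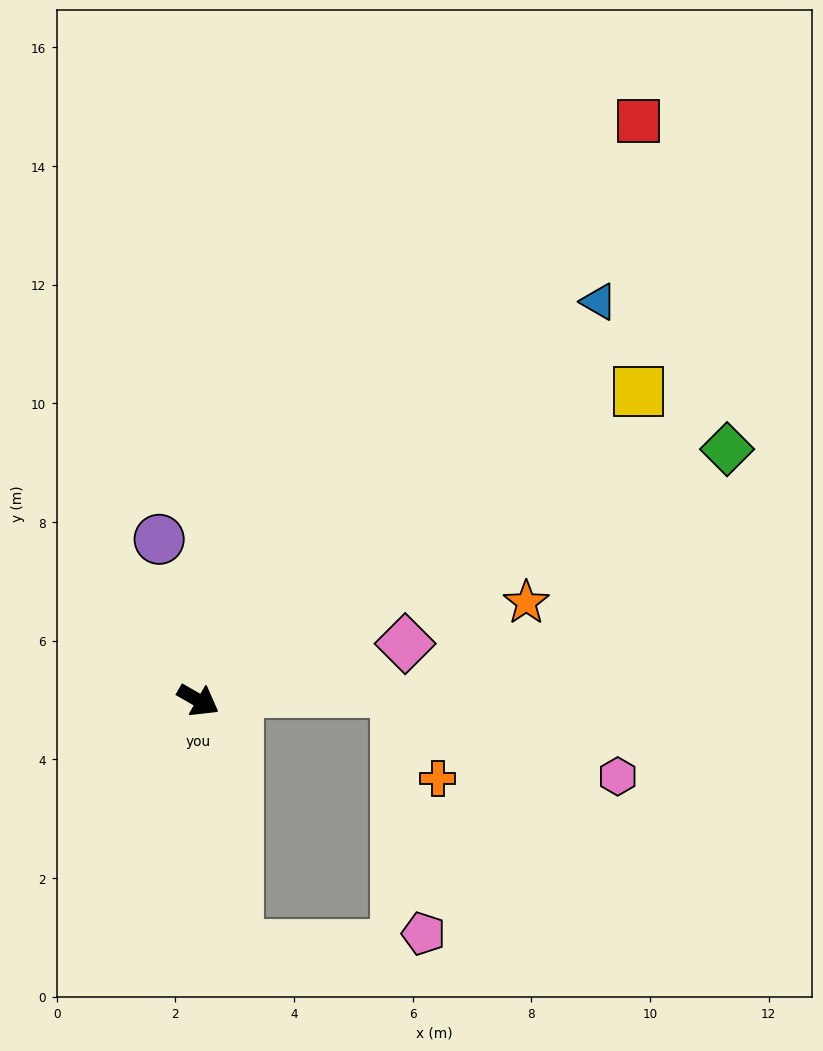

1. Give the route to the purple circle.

turn left 134°, forward 2.8 m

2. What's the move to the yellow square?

turn left 65°, forward 9.1 m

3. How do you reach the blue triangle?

turn left 75°, forward 9.5 m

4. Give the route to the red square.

turn left 83°, forward 12.3 m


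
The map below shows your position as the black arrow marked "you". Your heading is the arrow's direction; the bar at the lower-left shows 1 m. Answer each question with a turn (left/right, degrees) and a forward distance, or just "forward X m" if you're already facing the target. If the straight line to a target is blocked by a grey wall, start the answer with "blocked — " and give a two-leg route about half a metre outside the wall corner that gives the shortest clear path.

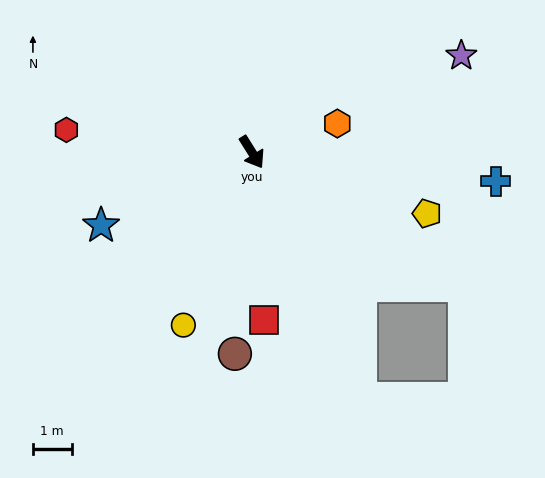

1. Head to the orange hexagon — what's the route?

turn left 76°, forward 2.3 m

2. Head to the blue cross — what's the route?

turn left 51°, forward 6.4 m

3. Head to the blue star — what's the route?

turn right 96°, forward 4.3 m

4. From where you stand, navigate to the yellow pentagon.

turn left 39°, forward 4.8 m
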